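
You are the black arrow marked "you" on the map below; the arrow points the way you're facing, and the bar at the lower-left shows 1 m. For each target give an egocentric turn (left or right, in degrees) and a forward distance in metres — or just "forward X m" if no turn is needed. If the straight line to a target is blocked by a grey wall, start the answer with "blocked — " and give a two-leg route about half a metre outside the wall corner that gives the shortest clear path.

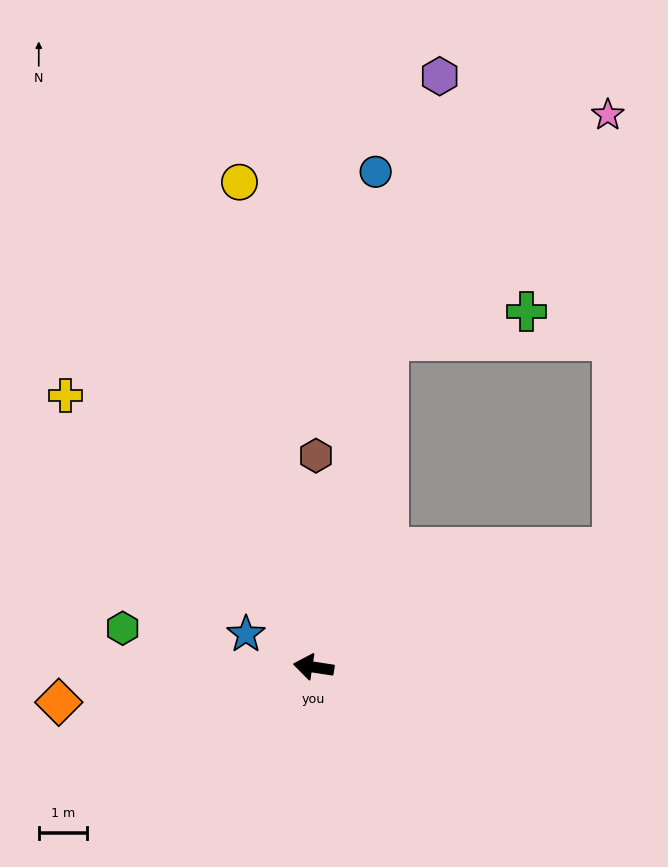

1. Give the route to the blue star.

turn right 17°, forward 1.6 m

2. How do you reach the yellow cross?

turn right 39°, forward 7.7 m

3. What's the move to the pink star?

blocked — turn right 94°, forward 7.0 m, then turn right 31°, forward 6.6 m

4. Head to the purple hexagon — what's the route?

turn right 93°, forward 12.6 m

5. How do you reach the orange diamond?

turn left 17°, forward 5.4 m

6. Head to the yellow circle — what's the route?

turn right 73°, forward 10.3 m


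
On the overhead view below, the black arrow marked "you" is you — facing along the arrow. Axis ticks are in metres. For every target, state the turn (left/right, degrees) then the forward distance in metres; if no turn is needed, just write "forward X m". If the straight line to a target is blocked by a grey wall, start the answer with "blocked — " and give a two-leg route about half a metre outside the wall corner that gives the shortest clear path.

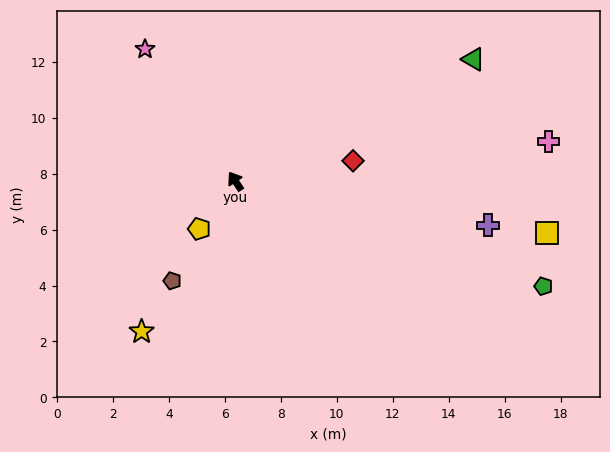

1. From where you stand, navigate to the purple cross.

turn right 133°, forward 9.2 m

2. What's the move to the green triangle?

turn right 96°, forward 9.6 m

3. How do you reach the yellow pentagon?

turn left 109°, forward 2.1 m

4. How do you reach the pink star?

forward 5.7 m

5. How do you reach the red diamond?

turn right 114°, forward 4.3 m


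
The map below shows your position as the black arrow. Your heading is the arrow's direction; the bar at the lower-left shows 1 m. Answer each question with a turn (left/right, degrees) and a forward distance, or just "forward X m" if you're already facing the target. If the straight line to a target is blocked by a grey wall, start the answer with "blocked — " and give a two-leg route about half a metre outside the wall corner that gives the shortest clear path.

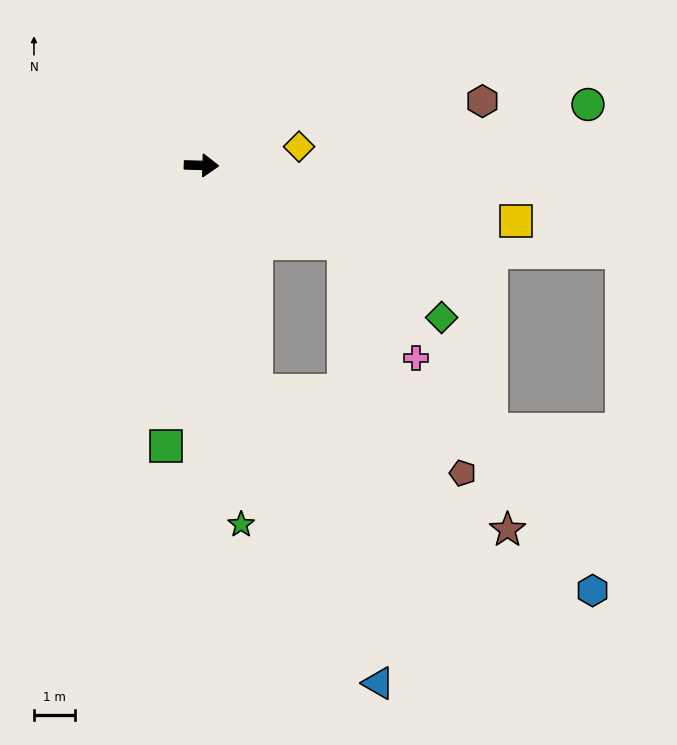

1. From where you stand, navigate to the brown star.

blocked — turn right 75°, forward 5.7 m, then turn left 48°, forward 7.0 m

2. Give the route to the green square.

turn right 96°, forward 6.9 m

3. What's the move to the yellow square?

turn right 8°, forward 7.8 m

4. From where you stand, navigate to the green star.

turn right 82°, forward 8.8 m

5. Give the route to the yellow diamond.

turn left 12°, forward 2.4 m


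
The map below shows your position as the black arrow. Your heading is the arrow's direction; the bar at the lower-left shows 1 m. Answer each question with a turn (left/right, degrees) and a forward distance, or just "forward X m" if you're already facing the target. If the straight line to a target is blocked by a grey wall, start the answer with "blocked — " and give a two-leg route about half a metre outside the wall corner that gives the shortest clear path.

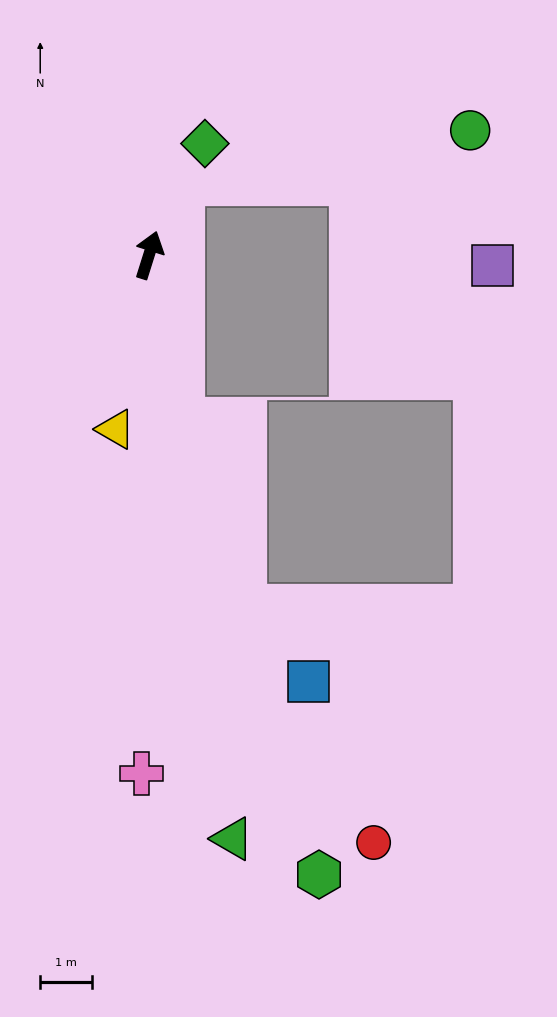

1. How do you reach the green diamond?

turn right 9°, forward 2.4 m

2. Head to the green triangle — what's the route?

turn right 154°, forward 11.4 m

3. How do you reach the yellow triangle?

turn right 173°, forward 3.4 m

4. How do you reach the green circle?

blocked — turn right 8°, forward 1.5 m, then turn right 54°, forward 5.6 m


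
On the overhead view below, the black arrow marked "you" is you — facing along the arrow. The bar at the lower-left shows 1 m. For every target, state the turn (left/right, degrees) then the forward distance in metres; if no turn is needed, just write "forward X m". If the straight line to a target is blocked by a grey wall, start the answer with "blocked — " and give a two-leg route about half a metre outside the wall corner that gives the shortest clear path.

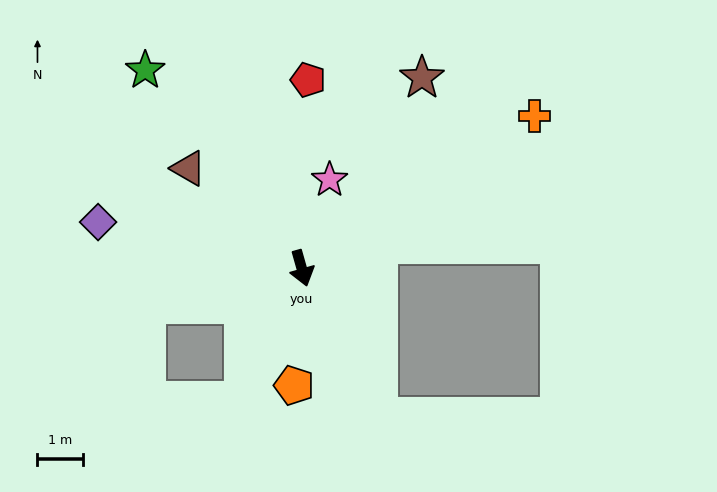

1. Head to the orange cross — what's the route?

turn left 107°, forward 6.1 m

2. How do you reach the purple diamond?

turn right 119°, forward 4.6 m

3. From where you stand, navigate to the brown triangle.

turn right 147°, forward 3.3 m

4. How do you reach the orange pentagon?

turn right 19°, forward 2.6 m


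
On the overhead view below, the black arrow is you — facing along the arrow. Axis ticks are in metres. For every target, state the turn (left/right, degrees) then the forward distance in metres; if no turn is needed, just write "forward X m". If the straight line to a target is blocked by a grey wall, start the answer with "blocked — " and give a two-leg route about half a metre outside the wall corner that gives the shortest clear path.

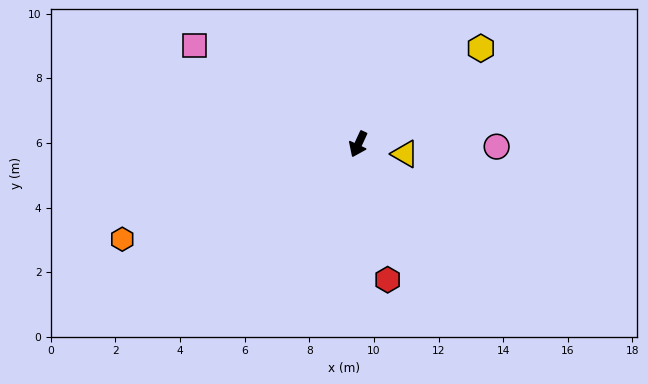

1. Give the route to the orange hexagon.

turn right 43°, forward 7.9 m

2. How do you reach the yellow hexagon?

turn left 153°, forward 4.8 m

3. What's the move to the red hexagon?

turn left 37°, forward 4.3 m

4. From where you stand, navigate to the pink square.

turn right 96°, forward 5.9 m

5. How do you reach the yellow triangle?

turn left 103°, forward 1.5 m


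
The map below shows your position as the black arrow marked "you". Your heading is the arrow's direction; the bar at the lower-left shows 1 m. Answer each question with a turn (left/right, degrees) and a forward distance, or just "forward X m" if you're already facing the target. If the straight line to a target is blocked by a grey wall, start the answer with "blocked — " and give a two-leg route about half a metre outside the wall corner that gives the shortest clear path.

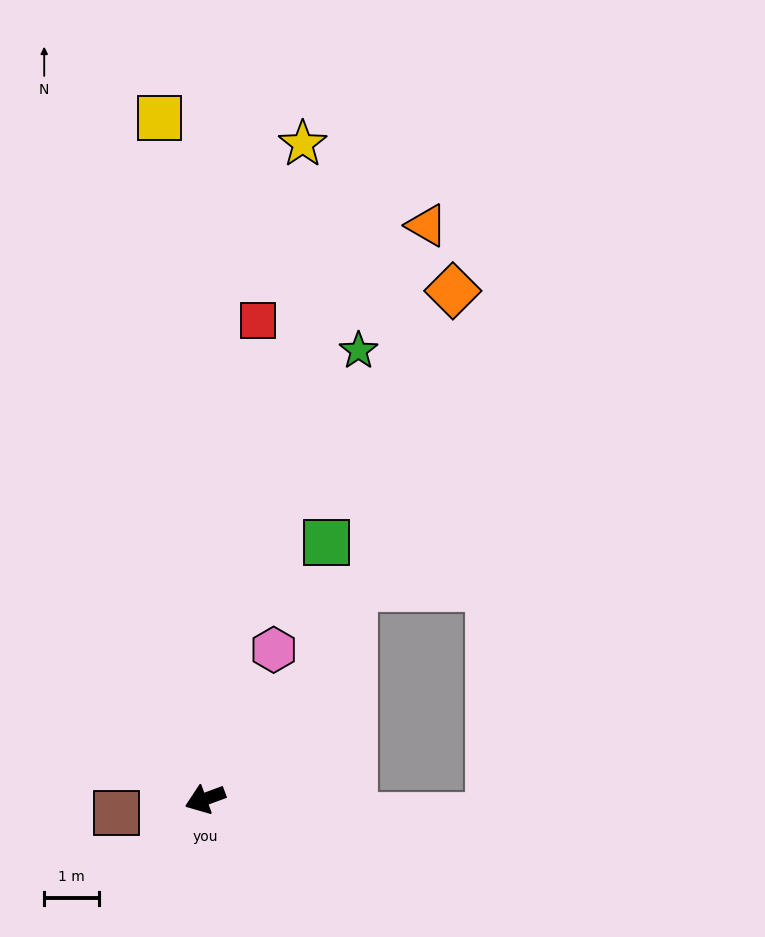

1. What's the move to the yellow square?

turn right 106°, forward 12.4 m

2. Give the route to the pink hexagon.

turn right 135°, forward 3.0 m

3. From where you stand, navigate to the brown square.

turn right 11°, forward 1.6 m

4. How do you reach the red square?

turn right 117°, forward 8.7 m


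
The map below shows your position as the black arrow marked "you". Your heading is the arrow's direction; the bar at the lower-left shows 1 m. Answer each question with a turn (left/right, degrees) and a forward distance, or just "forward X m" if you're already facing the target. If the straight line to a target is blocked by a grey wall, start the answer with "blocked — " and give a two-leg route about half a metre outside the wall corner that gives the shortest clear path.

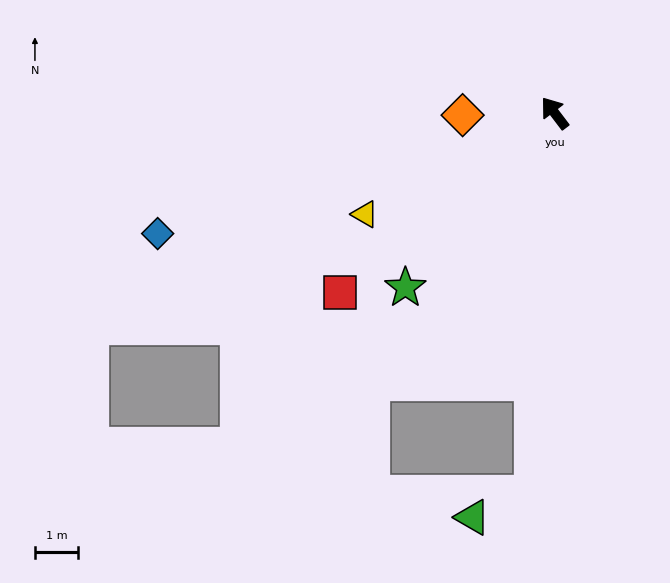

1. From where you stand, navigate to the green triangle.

blocked — turn left 139°, forward 8.8 m, then turn right 65°, forward 1.5 m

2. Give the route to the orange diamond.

turn left 54°, forward 2.1 m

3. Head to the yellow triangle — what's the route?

turn left 81°, forward 5.0 m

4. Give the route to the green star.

turn left 102°, forward 5.3 m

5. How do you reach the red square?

turn left 93°, forward 6.5 m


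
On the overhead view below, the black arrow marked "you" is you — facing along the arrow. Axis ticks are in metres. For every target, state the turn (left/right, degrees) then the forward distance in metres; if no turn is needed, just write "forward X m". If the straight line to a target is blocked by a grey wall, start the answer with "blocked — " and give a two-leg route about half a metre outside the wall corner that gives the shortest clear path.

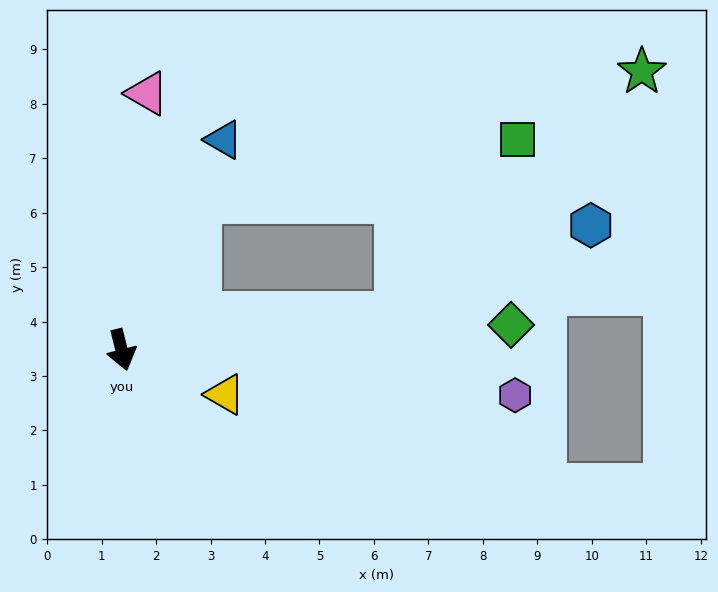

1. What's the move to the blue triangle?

turn left 140°, forward 4.3 m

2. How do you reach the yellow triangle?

turn left 53°, forward 2.1 m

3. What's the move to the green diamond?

turn left 79°, forward 7.2 m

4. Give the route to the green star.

blocked — turn left 83°, forward 5.1 m, then turn left 38°, forward 6.3 m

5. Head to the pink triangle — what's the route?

turn left 160°, forward 4.7 m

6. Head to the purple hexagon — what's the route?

turn left 69°, forward 7.3 m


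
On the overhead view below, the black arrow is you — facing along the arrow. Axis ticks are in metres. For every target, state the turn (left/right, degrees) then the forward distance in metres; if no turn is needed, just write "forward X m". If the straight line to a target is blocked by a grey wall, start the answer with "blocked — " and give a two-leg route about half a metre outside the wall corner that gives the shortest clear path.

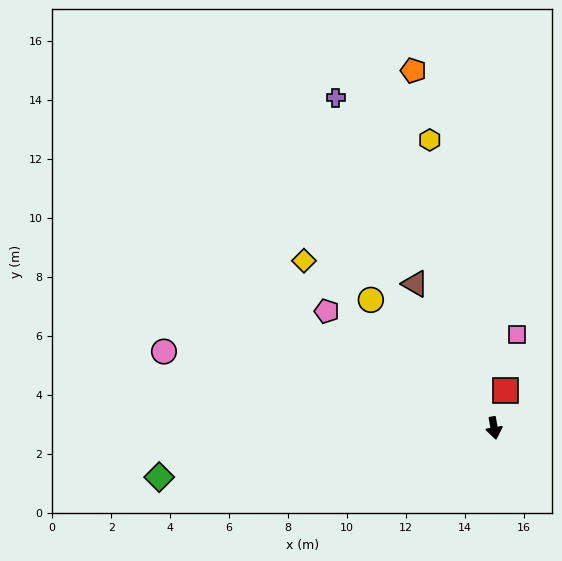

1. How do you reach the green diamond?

turn right 91°, forward 11.5 m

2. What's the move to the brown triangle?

turn right 161°, forward 5.6 m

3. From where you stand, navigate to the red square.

turn left 153°, forward 1.3 m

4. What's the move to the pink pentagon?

turn right 135°, forward 6.9 m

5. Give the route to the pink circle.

turn right 113°, forward 11.5 m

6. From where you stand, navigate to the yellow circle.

turn right 146°, forward 6.0 m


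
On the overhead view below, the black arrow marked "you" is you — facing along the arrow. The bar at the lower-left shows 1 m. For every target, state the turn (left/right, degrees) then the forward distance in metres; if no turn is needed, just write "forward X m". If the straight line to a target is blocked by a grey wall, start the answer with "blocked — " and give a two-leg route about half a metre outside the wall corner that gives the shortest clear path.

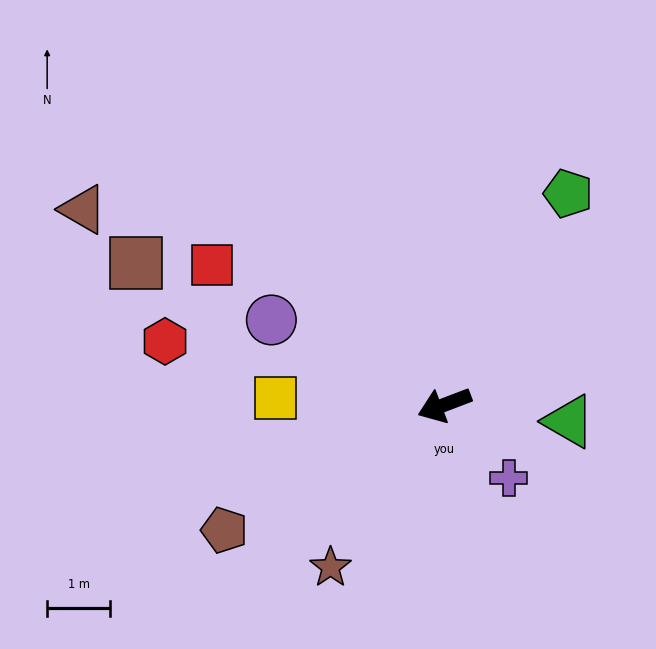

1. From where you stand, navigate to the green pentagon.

turn right 141°, forward 3.9 m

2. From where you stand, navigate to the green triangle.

turn left 152°, forward 2.0 m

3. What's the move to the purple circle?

turn right 47°, forward 3.0 m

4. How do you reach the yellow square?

turn right 23°, forward 2.7 m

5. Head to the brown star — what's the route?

turn left 34°, forward 3.1 m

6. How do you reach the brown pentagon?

turn left 9°, forward 4.0 m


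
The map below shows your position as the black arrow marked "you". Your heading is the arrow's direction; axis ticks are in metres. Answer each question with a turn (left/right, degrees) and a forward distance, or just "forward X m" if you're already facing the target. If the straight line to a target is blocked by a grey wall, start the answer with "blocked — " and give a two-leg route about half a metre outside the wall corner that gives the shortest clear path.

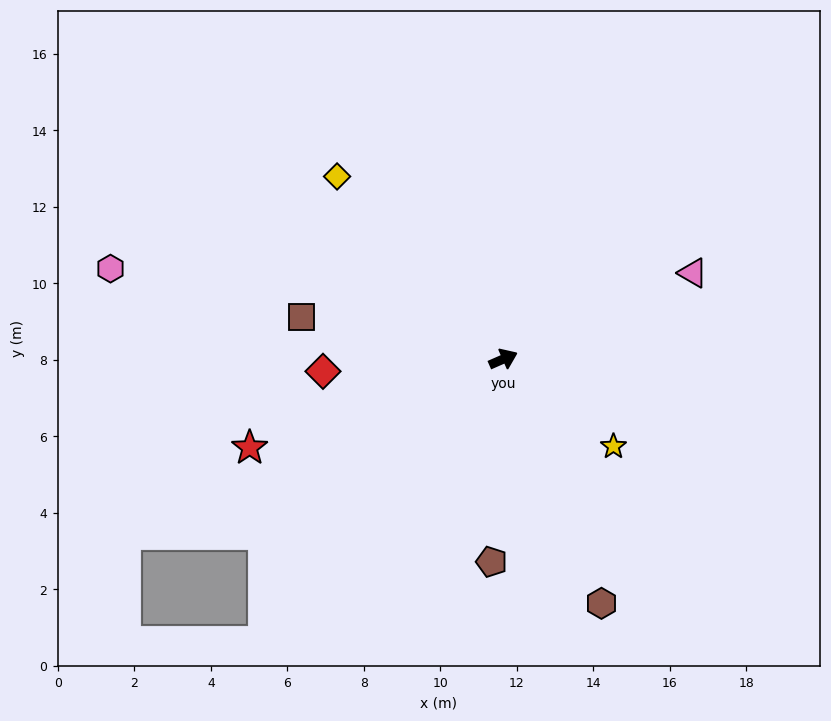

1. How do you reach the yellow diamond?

turn left 109°, forward 6.5 m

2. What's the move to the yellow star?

turn right 62°, forward 3.7 m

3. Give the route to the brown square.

turn left 145°, forward 5.4 m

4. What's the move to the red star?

turn left 176°, forward 7.0 m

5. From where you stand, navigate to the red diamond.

turn left 160°, forward 4.7 m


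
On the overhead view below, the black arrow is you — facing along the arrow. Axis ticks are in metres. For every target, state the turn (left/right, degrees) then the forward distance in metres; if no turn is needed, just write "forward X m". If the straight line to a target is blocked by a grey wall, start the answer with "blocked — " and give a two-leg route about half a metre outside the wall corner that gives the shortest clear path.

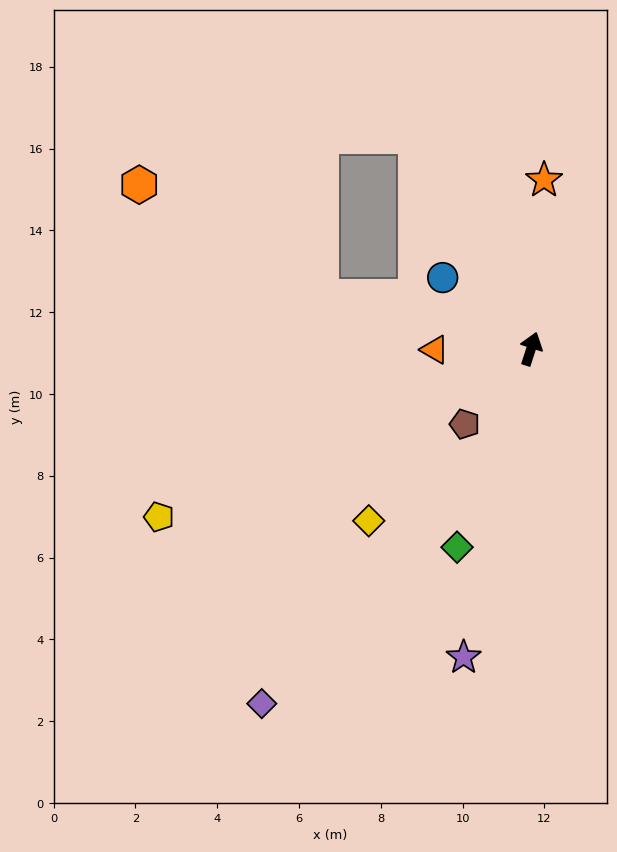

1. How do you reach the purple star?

turn right 174°, forward 7.7 m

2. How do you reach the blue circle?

turn left 69°, forward 2.8 m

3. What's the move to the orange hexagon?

blocked — turn left 94°, forward 5.3 m, then turn right 18°, forward 5.2 m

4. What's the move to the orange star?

turn left 14°, forward 4.1 m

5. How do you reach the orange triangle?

turn left 108°, forward 2.4 m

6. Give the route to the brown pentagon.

turn left 157°, forward 2.5 m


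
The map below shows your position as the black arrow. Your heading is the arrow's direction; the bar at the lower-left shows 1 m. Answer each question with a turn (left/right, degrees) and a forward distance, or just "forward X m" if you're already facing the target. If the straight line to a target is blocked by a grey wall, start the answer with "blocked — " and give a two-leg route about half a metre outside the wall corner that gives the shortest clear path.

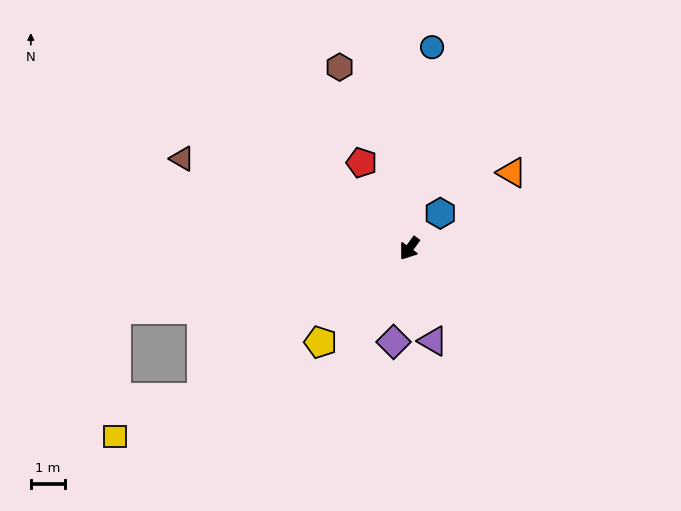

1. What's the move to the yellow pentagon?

turn right 7°, forward 3.8 m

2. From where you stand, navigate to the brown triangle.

turn right 76°, forward 7.2 m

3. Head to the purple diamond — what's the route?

turn left 26°, forward 2.8 m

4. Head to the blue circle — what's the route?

turn right 150°, forward 6.0 m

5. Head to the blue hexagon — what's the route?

turn left 175°, forward 1.4 m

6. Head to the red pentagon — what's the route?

turn right 115°, forward 2.9 m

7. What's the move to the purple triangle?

turn left 50°, forward 2.8 m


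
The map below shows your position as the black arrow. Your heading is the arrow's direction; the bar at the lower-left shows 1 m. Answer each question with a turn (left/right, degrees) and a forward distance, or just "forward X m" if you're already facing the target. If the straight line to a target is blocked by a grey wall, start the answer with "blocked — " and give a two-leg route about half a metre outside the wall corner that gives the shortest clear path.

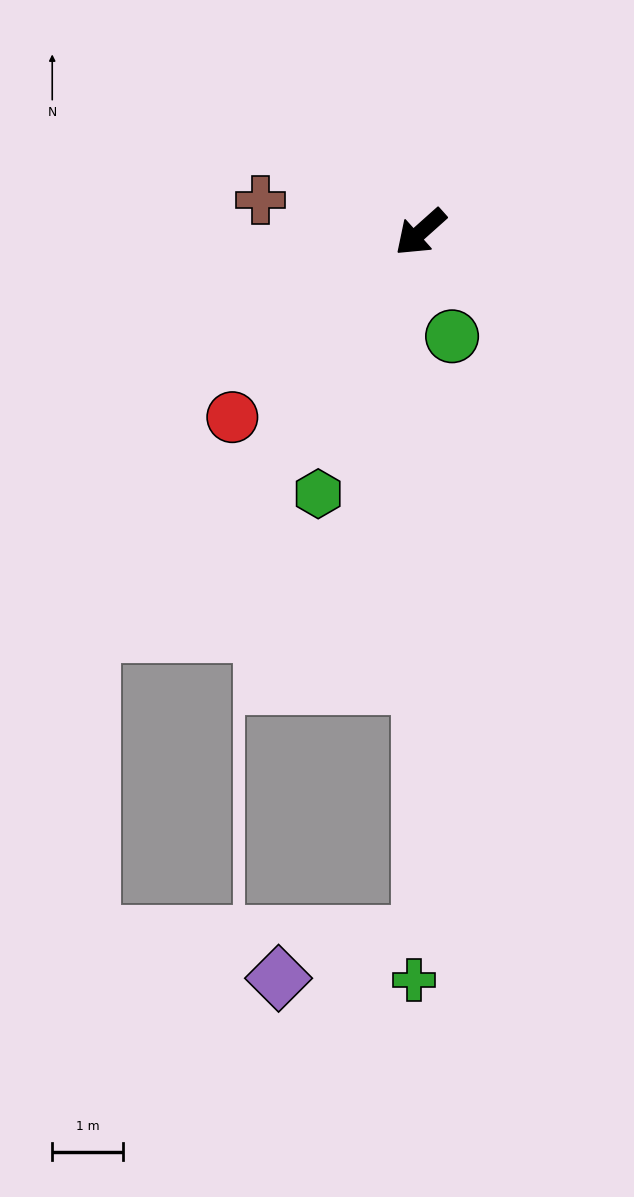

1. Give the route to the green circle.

turn left 65°, forward 1.5 m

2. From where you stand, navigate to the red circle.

turn left 3°, forward 3.7 m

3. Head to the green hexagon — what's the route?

turn left 27°, forward 4.0 m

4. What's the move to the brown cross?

turn right 53°, forward 2.3 m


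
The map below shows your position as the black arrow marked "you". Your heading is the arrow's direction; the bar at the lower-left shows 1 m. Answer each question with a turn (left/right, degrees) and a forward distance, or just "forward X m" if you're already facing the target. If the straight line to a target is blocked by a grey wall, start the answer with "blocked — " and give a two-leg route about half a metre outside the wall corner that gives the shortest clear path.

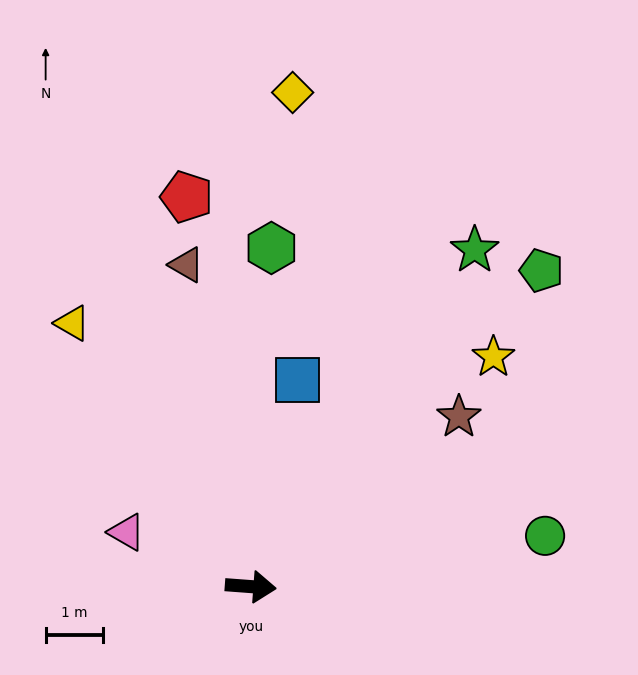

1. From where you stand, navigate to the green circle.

turn left 14°, forward 5.2 m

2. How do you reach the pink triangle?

turn left 161°, forward 2.3 m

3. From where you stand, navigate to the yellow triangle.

turn left 128°, forward 5.5 m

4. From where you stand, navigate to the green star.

turn left 61°, forward 7.0 m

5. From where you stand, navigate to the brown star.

turn left 43°, forward 4.7 m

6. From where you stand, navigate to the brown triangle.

turn left 106°, forward 5.7 m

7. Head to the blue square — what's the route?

turn left 82°, forward 3.7 m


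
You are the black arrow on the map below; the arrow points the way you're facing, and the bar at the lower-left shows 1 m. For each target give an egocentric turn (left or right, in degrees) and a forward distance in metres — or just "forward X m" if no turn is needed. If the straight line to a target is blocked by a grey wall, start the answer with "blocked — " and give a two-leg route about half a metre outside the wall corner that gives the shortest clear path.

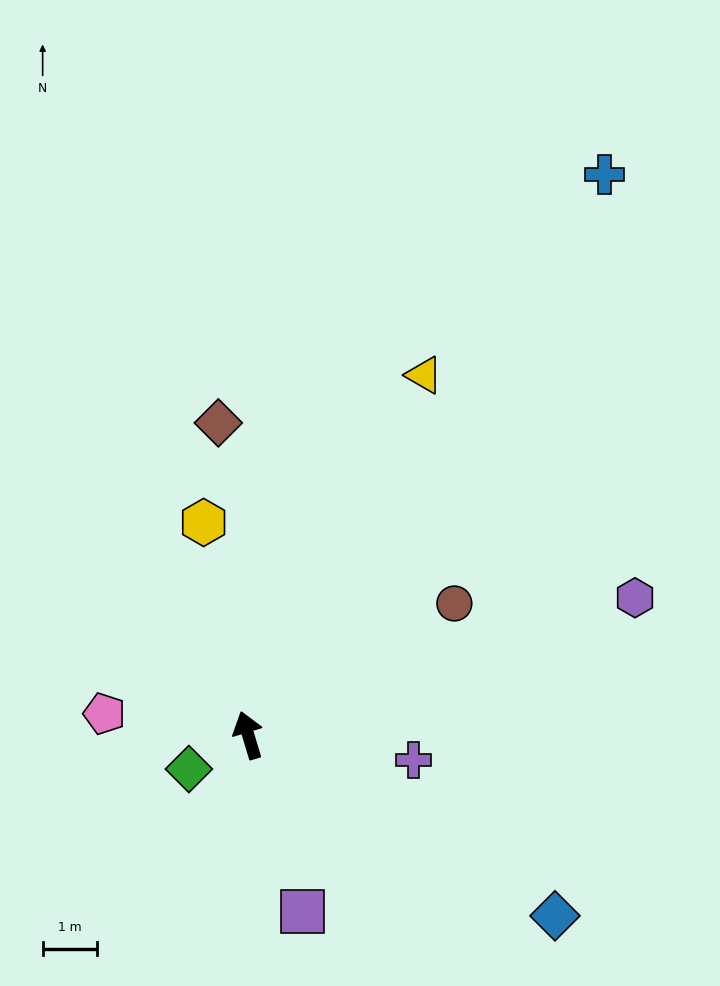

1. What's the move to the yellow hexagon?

turn right 5°, forward 4.0 m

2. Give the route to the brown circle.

turn right 74°, forward 4.5 m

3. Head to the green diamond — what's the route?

turn left 103°, forward 1.2 m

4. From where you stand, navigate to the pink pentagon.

turn left 65°, forward 2.7 m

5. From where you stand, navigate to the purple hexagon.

turn right 87°, forward 7.5 m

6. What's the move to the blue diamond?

turn right 137°, forward 6.5 m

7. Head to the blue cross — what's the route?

turn right 49°, forward 12.1 m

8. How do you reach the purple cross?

turn right 115°, forward 3.1 m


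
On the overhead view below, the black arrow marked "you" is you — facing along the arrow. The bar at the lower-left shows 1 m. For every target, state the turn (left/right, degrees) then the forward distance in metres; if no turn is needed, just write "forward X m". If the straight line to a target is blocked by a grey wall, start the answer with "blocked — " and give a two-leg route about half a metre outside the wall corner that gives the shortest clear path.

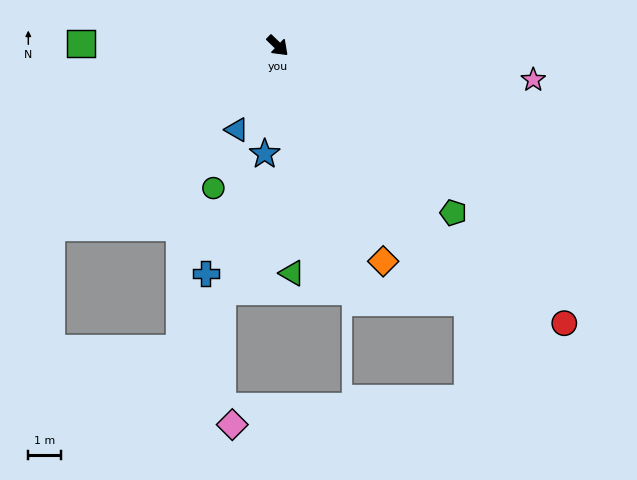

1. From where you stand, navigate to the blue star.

turn right 53°, forward 3.4 m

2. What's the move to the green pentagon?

forward 7.5 m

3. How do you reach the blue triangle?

turn right 72°, forward 2.9 m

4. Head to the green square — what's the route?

turn right 137°, forward 6.1 m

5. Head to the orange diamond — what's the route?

turn right 20°, forward 7.4 m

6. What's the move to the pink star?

turn left 36°, forward 7.9 m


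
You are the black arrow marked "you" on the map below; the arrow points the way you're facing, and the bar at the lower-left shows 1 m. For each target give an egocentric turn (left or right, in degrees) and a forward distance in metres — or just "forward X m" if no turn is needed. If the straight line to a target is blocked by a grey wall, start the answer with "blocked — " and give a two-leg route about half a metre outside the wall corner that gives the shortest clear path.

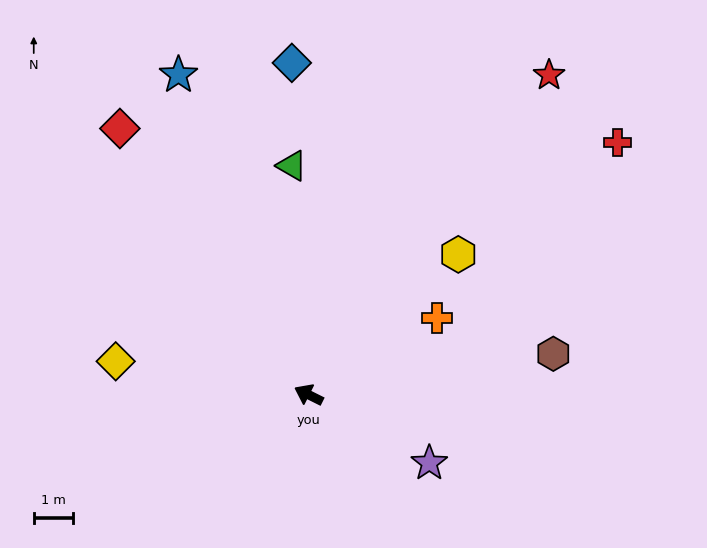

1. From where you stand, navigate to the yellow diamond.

turn left 17°, forward 5.0 m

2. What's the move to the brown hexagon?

turn right 144°, forward 6.3 m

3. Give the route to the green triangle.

turn right 59°, forward 5.9 m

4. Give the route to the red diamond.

turn right 28°, forward 8.3 m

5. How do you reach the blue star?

turn right 41°, forward 8.8 m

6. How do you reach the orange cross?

turn right 122°, forward 3.8 m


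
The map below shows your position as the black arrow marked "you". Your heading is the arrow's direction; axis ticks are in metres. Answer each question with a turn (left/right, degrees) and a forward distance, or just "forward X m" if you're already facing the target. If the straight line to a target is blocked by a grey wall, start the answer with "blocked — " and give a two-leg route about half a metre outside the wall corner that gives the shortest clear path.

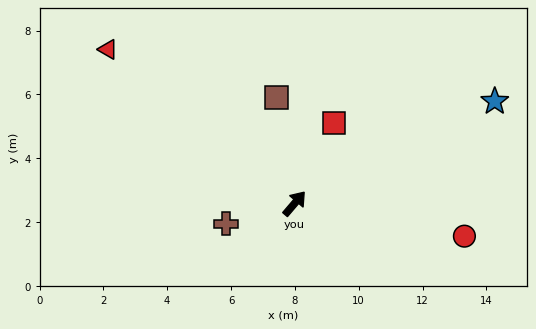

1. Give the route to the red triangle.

turn left 91°, forward 7.6 m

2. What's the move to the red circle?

turn right 60°, forward 5.4 m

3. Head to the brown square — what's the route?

turn left 50°, forward 3.4 m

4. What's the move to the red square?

turn left 15°, forward 2.8 m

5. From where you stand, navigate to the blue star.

turn right 22°, forward 7.0 m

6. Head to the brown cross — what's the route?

turn left 147°, forward 2.2 m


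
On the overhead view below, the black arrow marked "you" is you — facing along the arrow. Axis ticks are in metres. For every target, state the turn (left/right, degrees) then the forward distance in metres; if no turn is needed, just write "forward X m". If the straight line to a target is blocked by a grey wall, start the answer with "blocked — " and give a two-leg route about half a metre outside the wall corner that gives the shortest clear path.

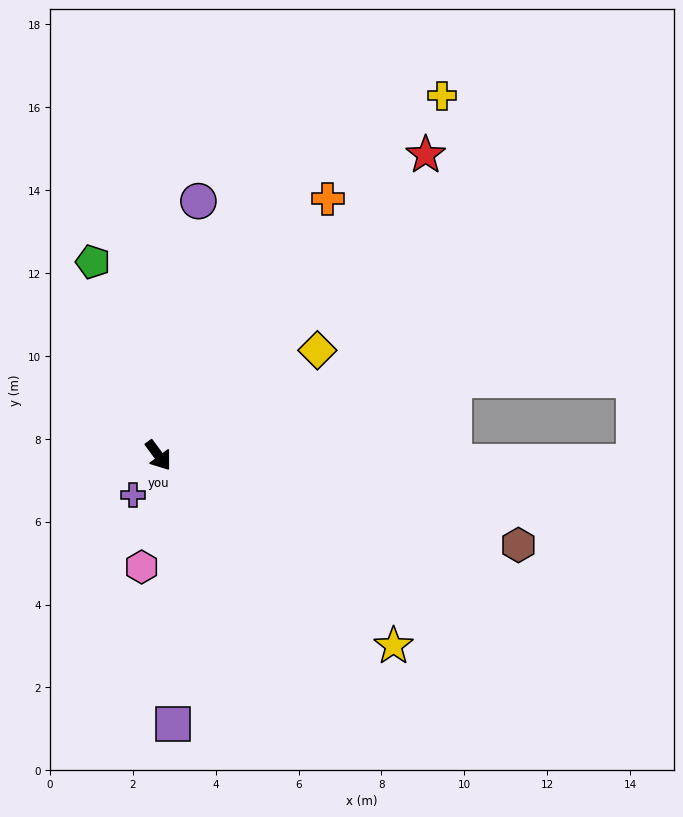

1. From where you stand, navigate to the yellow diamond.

turn left 87°, forward 4.6 m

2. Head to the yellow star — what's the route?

turn left 15°, forward 7.3 m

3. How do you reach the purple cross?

turn right 69°, forward 1.1 m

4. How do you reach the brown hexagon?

turn left 40°, forward 9.0 m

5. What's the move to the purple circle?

turn left 135°, forward 6.2 m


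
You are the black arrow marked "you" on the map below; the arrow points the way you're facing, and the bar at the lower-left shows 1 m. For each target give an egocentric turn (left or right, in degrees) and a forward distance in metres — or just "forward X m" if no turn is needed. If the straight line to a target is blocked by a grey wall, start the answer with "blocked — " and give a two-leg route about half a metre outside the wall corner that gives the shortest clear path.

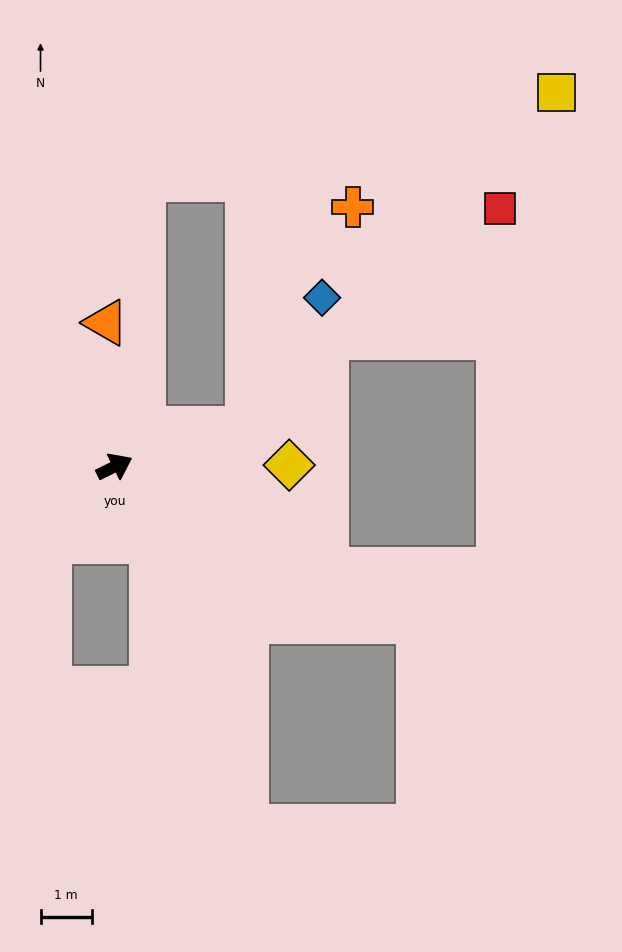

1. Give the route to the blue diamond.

blocked — turn right 10°, forward 2.7 m, then turn left 44°, forward 2.9 m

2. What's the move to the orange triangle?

turn left 67°, forward 2.8 m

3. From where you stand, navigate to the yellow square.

blocked — turn right 10°, forward 2.7 m, then turn left 31°, forward 8.9 m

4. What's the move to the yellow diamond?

turn right 26°, forward 3.4 m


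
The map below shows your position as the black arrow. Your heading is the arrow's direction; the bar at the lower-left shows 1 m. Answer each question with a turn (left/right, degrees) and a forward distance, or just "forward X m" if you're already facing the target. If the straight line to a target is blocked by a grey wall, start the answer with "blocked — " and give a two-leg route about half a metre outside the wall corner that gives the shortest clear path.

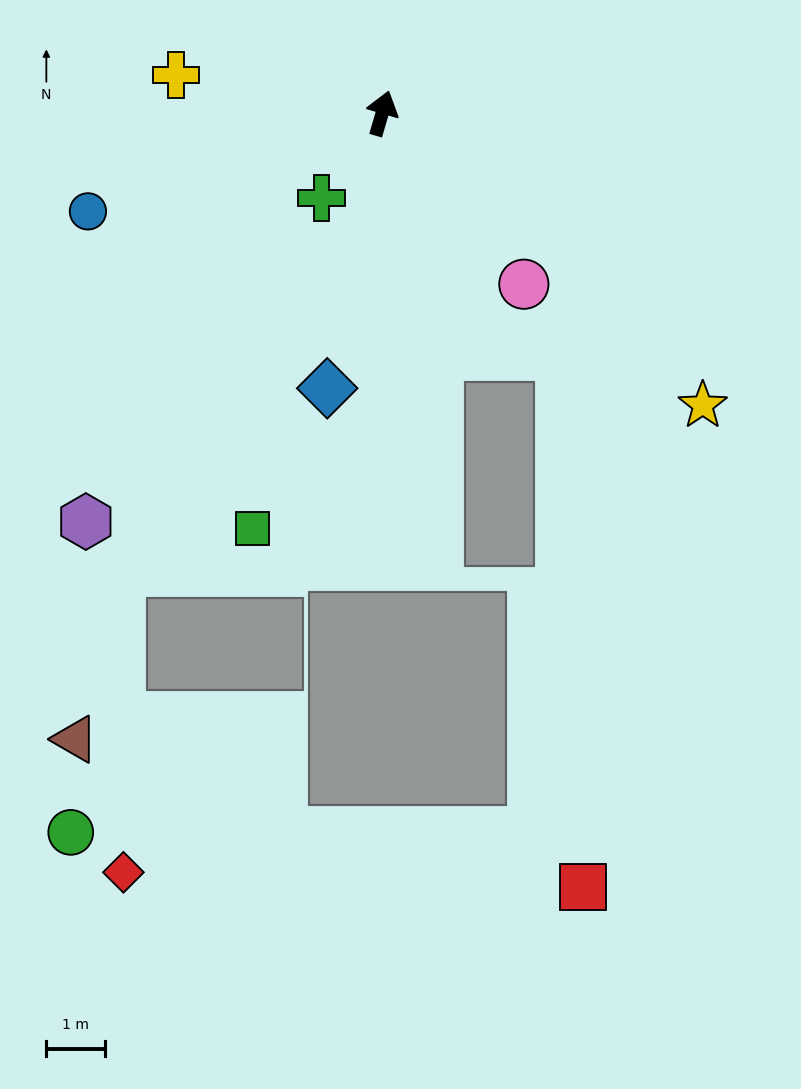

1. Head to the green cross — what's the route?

turn left 161°, forward 1.8 m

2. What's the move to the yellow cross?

turn left 96°, forward 3.6 m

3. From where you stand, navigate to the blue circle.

turn left 125°, forward 5.3 m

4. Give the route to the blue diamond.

turn right 175°, forward 4.8 m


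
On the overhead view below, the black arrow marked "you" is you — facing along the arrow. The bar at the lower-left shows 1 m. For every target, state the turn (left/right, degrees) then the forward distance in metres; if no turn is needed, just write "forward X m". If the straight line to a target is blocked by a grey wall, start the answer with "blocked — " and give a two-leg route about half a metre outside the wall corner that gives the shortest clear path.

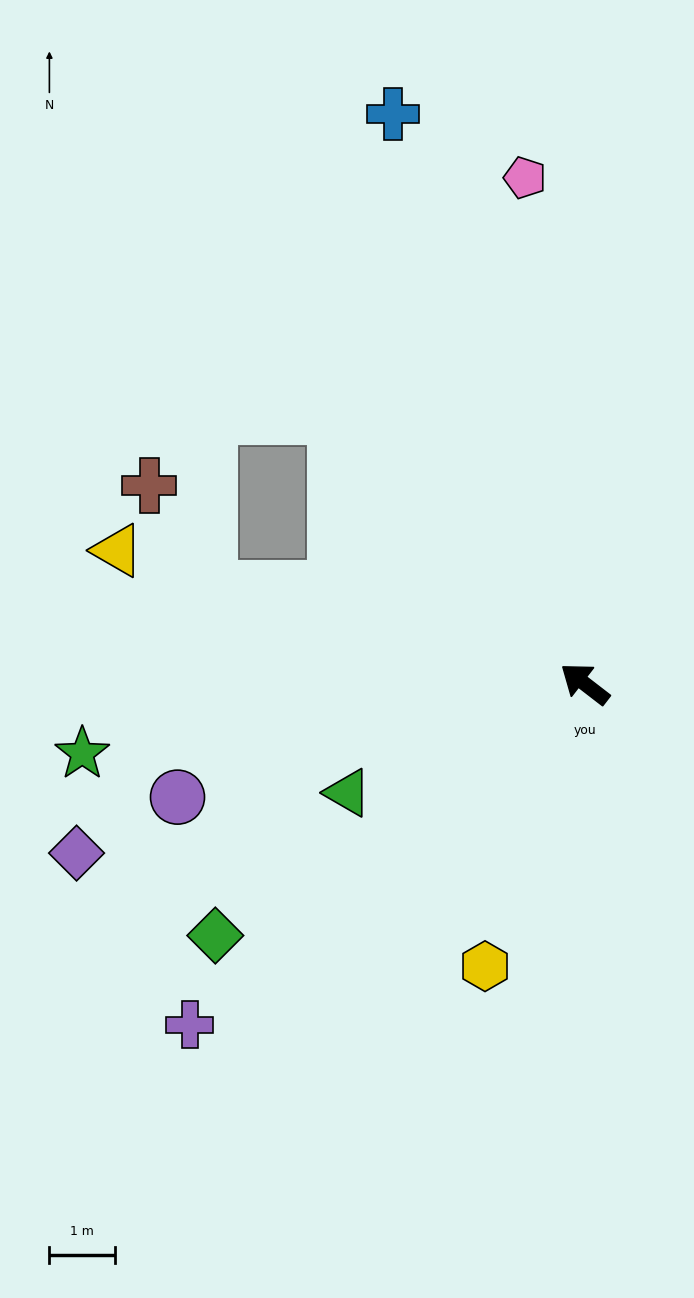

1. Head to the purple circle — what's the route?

turn left 53°, forward 6.4 m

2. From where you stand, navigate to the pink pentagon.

turn right 46°, forward 7.7 m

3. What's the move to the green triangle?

turn left 62°, forward 4.0 m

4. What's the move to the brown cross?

blocked — turn left 23°, forward 5.9 m, then turn right 45°, forward 1.8 m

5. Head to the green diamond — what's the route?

turn left 72°, forward 6.8 m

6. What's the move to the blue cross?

turn right 34°, forward 9.1 m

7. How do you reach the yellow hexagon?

turn left 108°, forward 4.5 m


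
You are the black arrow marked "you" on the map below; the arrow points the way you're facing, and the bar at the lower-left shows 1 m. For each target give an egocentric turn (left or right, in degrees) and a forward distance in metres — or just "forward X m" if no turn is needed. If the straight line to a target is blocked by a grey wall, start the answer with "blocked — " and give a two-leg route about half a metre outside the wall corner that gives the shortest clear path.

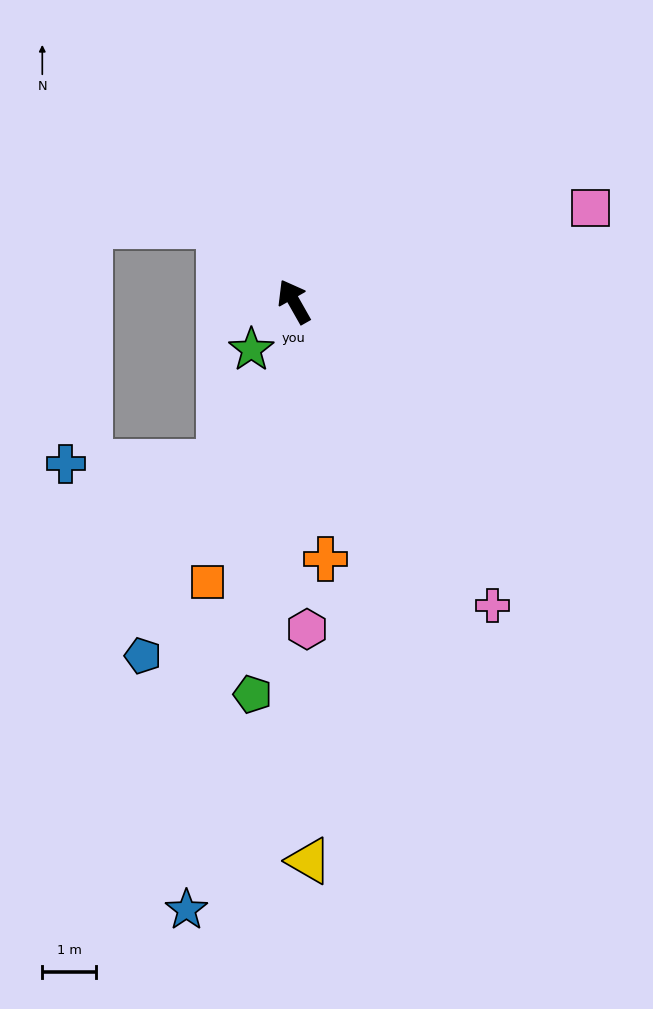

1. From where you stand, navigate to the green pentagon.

turn left 144°, forward 7.4 m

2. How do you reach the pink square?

turn right 102°, forward 5.8 m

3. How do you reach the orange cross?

turn left 157°, forward 4.9 m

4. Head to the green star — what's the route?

turn left 109°, forward 1.2 m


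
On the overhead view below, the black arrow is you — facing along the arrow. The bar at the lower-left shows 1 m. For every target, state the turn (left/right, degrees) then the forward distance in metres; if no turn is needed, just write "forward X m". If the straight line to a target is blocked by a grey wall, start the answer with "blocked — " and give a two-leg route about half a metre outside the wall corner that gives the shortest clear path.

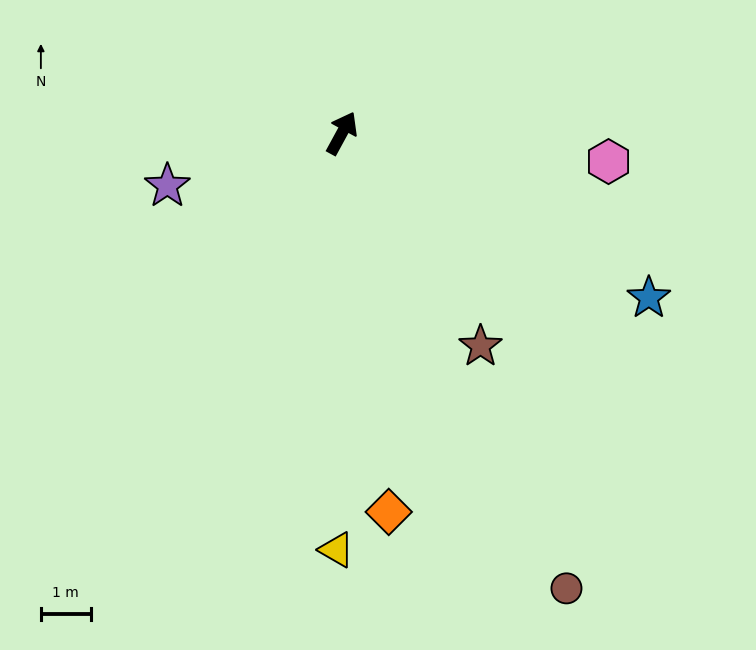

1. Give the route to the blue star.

turn right 90°, forward 7.0 m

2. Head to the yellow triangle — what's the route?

turn right 152°, forward 8.4 m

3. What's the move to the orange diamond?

turn right 144°, forward 7.7 m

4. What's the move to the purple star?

turn left 135°, forward 3.7 m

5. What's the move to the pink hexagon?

turn right 68°, forward 5.4 m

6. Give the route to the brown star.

turn right 118°, forward 5.1 m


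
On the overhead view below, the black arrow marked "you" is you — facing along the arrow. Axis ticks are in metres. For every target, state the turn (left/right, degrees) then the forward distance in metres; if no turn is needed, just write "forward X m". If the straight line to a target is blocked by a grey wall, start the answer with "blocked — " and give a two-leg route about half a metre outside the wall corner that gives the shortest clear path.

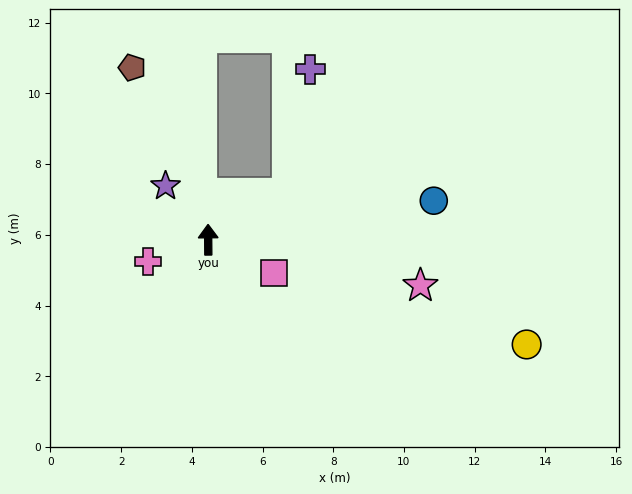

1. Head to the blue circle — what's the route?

turn right 81°, forward 6.5 m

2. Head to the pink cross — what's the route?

turn left 109°, forward 1.8 m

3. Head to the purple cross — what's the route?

blocked — turn right 60°, forward 2.6 m, then turn left 49°, forward 3.6 m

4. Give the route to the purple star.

turn left 38°, forward 1.9 m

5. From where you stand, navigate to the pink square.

turn right 117°, forward 2.1 m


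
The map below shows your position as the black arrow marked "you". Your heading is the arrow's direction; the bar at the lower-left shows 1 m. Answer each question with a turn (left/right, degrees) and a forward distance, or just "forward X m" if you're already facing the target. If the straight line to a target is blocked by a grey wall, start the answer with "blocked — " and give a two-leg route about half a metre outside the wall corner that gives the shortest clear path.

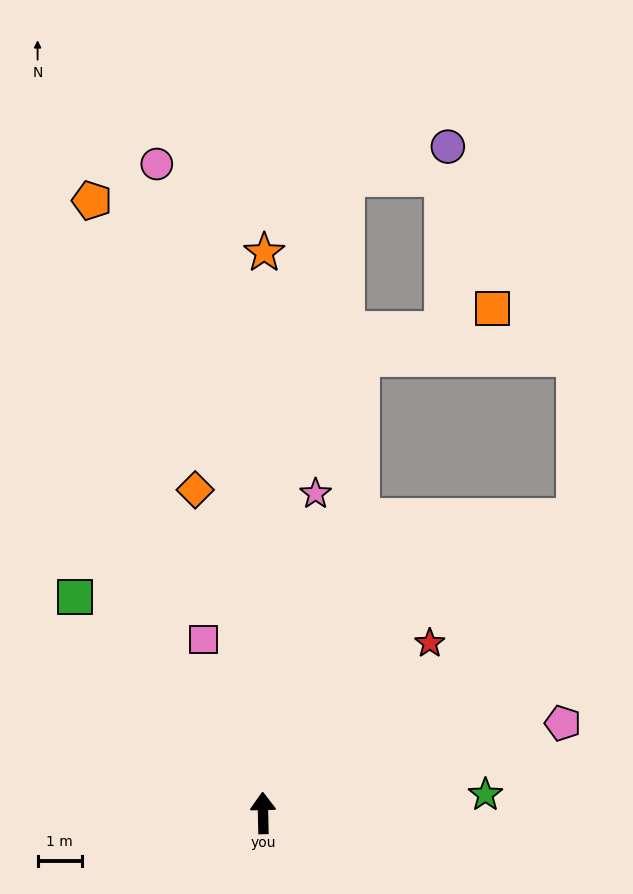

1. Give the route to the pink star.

turn right 11°, forward 7.3 m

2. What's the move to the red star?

turn right 46°, forward 5.4 m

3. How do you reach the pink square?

turn left 18°, forward 4.1 m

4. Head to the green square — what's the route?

turn left 40°, forward 6.5 m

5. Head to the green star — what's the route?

turn right 86°, forward 5.0 m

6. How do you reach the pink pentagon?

turn right 75°, forward 7.1 m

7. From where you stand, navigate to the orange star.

forward 12.7 m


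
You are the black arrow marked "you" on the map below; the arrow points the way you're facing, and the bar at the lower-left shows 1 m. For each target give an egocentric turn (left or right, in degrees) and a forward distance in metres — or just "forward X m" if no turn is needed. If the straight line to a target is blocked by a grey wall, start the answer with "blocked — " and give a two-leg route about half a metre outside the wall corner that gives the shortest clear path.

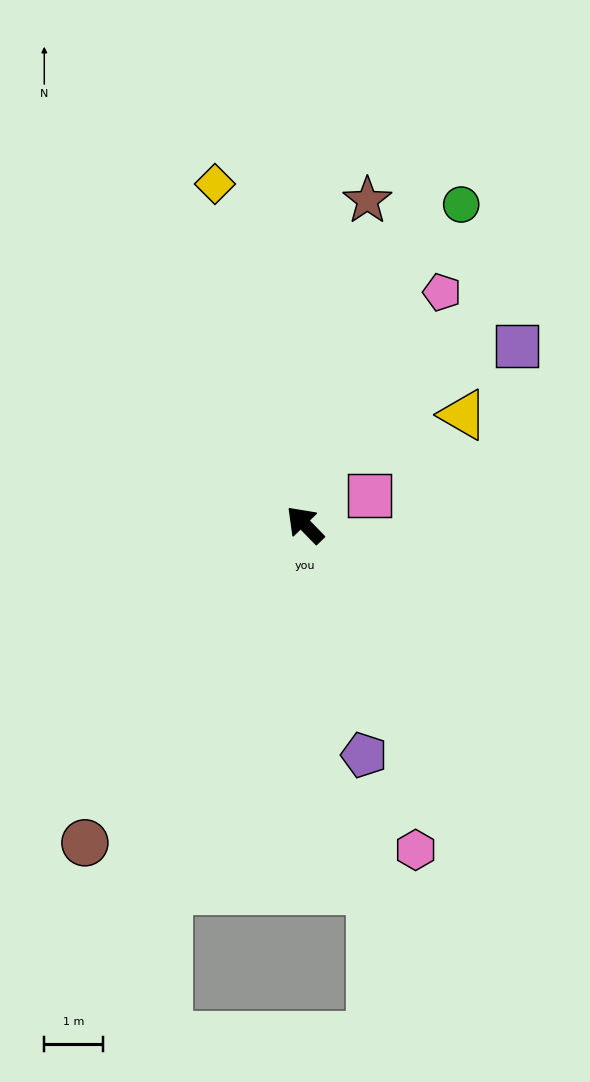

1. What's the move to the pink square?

turn right 110°, forward 1.2 m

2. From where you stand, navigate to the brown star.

turn right 55°, forward 5.6 m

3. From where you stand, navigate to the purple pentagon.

turn left 150°, forward 4.0 m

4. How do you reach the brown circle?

turn left 101°, forward 6.6 m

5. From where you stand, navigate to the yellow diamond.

turn right 29°, forward 6.0 m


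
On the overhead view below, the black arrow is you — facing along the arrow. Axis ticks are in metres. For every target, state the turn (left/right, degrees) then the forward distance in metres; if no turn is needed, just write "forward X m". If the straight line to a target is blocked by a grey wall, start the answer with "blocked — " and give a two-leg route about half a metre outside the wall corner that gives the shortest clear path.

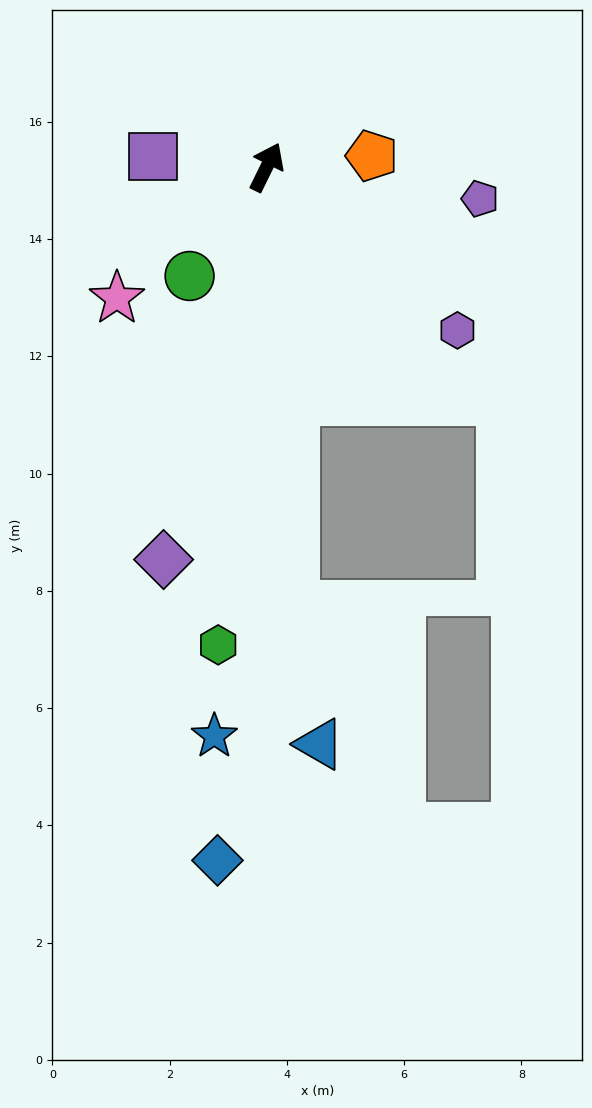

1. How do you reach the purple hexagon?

turn right 104°, forward 4.3 m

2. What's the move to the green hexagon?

turn right 160°, forward 8.2 m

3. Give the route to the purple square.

turn left 111°, forward 1.9 m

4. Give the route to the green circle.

turn left 171°, forward 2.3 m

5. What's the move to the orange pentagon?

turn right 58°, forward 1.8 m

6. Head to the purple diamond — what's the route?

turn right 169°, forward 6.9 m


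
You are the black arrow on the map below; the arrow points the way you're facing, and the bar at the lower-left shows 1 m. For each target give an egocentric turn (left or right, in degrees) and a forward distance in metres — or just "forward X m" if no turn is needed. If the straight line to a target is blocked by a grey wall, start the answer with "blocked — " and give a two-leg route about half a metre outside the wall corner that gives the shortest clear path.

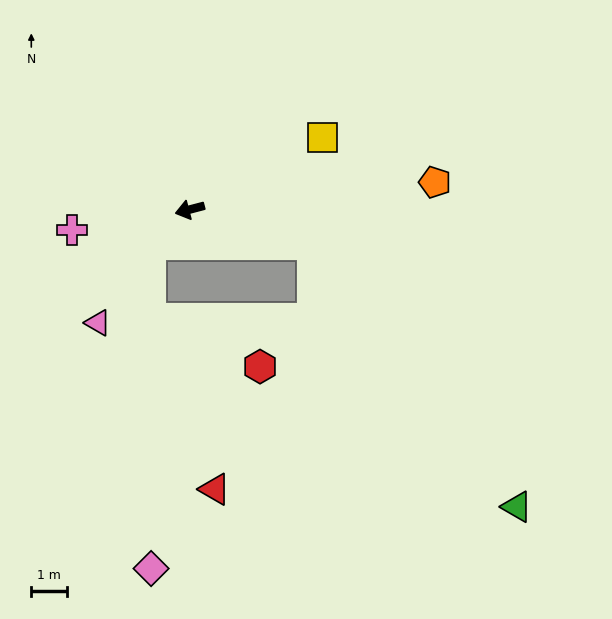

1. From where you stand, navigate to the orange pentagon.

turn left 172°, forward 6.9 m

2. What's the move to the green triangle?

blocked — turn left 149°, forward 3.6 m, then turn right 36°, forward 9.3 m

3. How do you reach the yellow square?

turn right 166°, forward 4.2 m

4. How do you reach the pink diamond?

blocked — turn left 28°, forward 1.5 m, then turn left 47°, forward 9.1 m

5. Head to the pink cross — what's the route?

turn right 5°, forward 3.4 m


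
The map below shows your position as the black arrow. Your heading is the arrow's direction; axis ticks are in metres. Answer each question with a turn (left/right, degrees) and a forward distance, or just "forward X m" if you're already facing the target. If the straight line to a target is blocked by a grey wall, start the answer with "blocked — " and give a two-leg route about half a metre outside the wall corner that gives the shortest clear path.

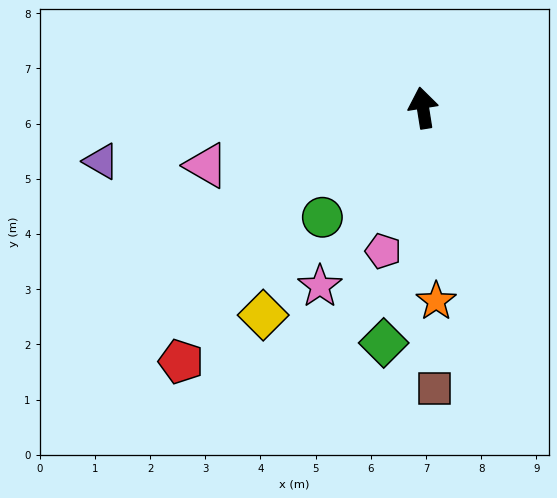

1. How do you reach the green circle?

turn left 128°, forward 2.7 m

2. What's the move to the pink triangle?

turn left 96°, forward 4.1 m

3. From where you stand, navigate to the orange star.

turn left 175°, forward 3.5 m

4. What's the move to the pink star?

turn left 141°, forward 3.7 m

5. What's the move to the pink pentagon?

turn left 155°, forward 2.7 m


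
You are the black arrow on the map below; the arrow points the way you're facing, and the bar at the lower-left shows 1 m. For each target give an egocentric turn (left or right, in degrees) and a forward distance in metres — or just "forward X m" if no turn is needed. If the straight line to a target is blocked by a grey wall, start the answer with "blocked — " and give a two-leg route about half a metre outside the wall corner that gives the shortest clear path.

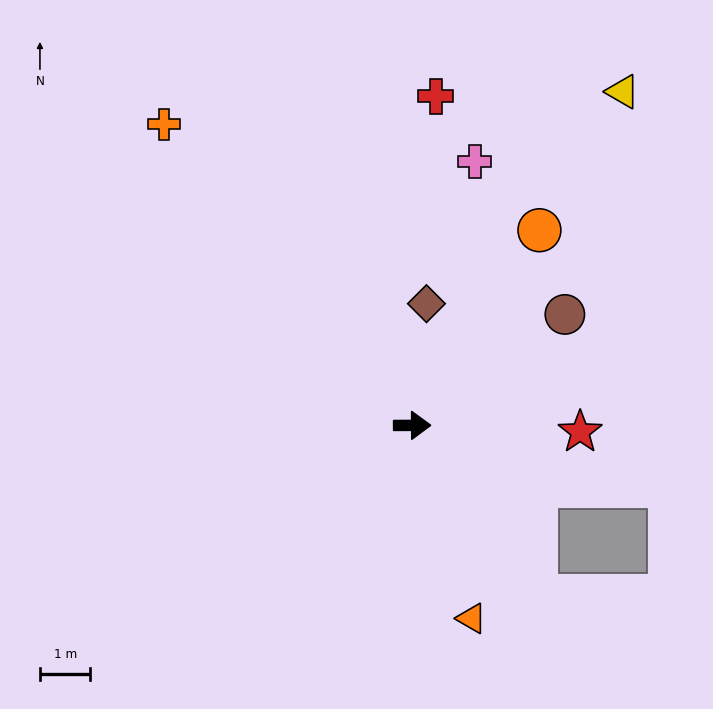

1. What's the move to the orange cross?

turn left 129°, forward 7.7 m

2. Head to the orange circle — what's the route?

turn left 57°, forward 4.6 m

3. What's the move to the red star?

turn right 2°, forward 3.3 m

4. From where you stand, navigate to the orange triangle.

turn right 73°, forward 4.0 m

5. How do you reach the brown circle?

turn left 36°, forward 3.7 m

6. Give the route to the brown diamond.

turn left 83°, forward 2.4 m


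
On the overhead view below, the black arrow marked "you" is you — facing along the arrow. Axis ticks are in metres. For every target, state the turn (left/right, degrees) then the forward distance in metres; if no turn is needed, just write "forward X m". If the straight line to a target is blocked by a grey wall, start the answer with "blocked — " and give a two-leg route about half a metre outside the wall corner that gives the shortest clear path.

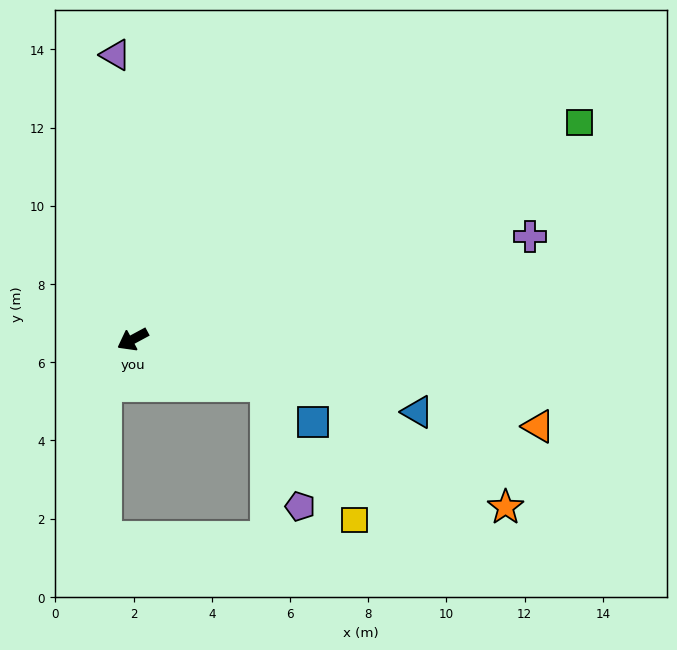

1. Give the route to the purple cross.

turn left 166°, forward 10.5 m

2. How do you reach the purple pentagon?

blocked — turn left 133°, forward 3.6 m, then turn right 56°, forward 3.2 m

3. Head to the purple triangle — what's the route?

turn right 115°, forward 7.3 m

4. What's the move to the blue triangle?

turn left 137°, forward 7.5 m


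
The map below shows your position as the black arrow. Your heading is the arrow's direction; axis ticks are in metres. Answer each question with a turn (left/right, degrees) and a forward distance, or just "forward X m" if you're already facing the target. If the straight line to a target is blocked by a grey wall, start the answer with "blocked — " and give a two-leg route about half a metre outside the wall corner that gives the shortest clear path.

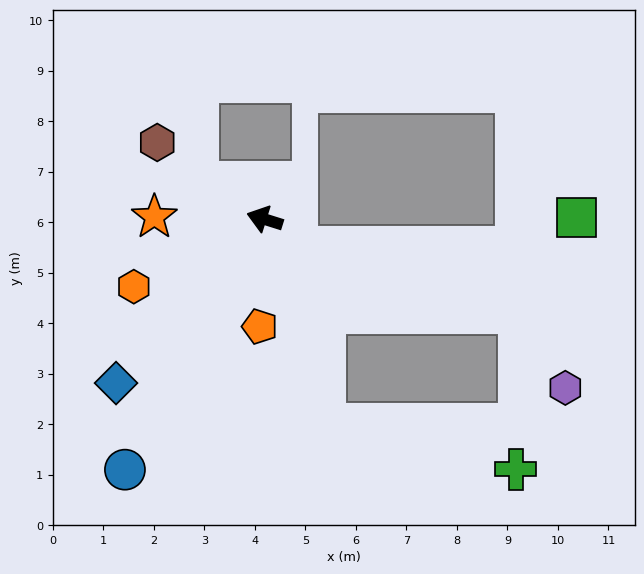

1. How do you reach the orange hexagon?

turn left 45°, forward 2.9 m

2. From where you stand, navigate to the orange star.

turn left 16°, forward 2.2 m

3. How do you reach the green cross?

blocked — turn left 123°, forward 4.2 m, then turn left 61°, forward 3.9 m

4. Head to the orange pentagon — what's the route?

turn left 105°, forward 2.1 m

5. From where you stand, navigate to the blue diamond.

turn left 65°, forward 4.4 m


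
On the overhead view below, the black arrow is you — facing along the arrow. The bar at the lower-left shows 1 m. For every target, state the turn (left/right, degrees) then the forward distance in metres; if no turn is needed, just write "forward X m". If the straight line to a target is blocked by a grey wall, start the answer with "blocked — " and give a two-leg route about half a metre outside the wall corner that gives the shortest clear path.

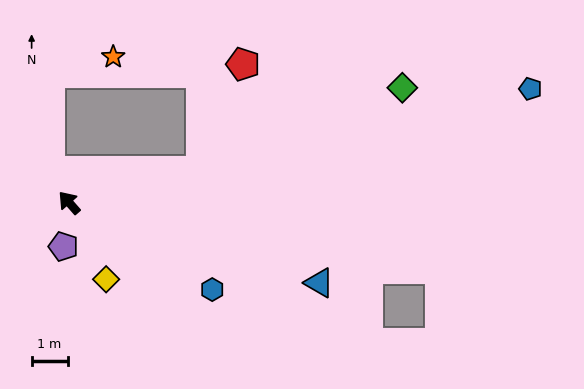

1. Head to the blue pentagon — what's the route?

turn right 117°, forward 13.2 m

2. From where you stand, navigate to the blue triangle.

turn right 149°, forward 7.3 m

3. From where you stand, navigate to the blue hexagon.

turn right 163°, forward 4.7 m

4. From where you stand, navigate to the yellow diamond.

turn left 164°, forward 2.4 m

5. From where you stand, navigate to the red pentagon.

blocked — turn right 118°, forward 3.8 m, then turn left 55°, forward 3.2 m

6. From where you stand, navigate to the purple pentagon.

turn left 131°, forward 1.2 m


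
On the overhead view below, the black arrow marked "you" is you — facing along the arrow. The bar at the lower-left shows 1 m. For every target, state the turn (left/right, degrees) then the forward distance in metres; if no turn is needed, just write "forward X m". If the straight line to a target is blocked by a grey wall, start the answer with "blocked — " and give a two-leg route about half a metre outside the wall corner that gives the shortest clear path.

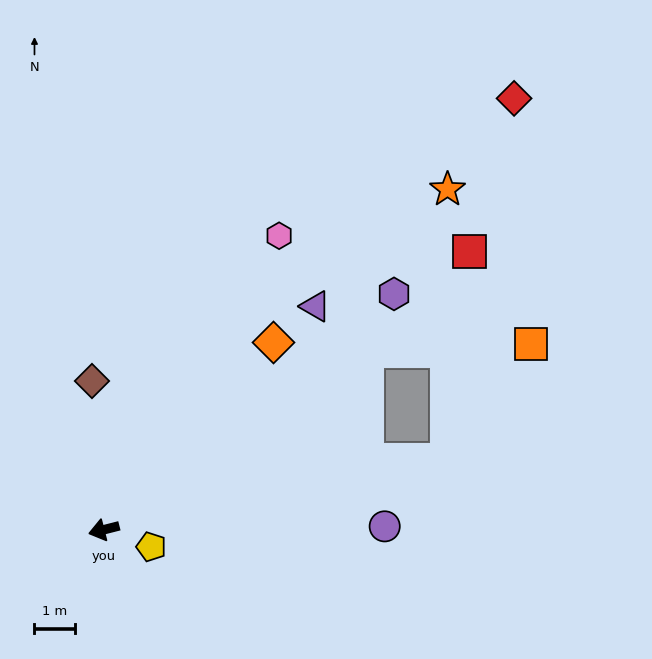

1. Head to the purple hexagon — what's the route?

turn right 155°, forward 9.3 m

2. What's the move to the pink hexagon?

turn right 135°, forward 8.5 m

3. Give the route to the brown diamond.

turn right 100°, forward 3.7 m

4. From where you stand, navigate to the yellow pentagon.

turn left 146°, forward 1.3 m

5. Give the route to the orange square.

blocked — turn right 160°, forward 7.9 m, then turn right 32°, forward 4.1 m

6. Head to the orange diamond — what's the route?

turn right 146°, forward 6.3 m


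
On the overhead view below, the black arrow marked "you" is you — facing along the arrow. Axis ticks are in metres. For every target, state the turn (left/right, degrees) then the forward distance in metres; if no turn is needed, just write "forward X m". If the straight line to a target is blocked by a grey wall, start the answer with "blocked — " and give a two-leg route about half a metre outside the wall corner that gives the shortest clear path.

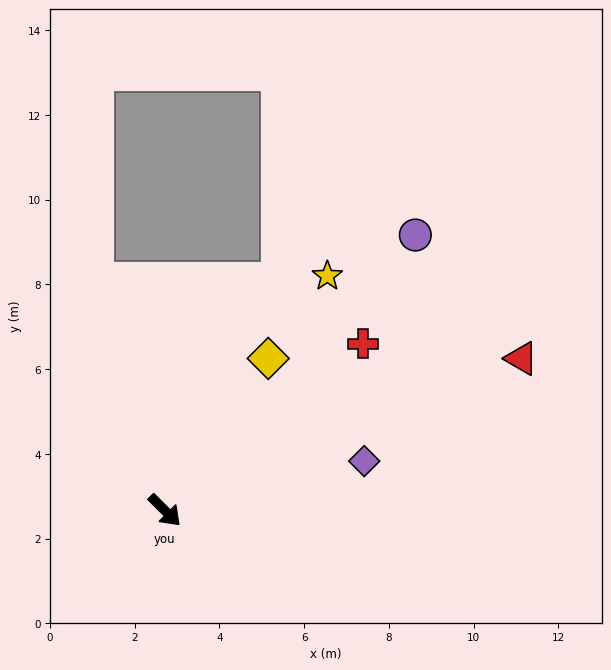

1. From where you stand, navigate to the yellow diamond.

turn left 101°, forward 4.3 m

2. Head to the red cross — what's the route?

turn left 85°, forward 6.1 m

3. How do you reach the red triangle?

turn left 68°, forward 9.1 m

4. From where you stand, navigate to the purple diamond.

turn left 59°, forward 4.9 m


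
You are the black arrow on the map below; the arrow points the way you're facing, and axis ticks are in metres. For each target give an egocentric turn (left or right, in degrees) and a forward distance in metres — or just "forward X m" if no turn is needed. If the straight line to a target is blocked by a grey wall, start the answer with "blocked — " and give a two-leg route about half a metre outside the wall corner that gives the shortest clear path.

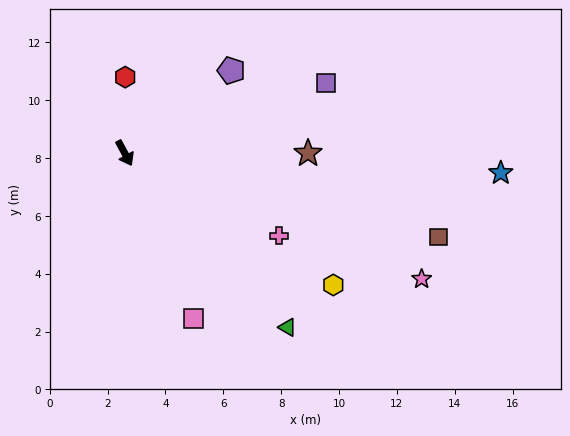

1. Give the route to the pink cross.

turn left 33°, forward 6.0 m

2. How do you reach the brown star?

turn left 62°, forward 6.3 m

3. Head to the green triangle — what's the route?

turn left 15°, forward 8.2 m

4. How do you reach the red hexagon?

turn left 151°, forward 2.6 m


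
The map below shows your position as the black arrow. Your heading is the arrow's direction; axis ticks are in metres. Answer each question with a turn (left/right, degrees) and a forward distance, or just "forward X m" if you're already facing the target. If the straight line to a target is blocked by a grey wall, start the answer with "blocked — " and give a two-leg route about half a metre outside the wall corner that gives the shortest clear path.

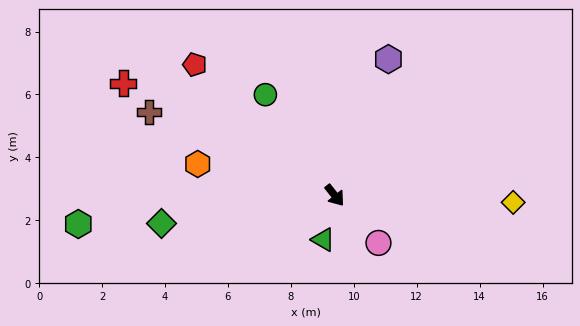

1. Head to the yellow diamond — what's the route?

turn left 49°, forward 5.7 m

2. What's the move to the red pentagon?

turn right 172°, forward 6.1 m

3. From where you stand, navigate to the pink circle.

turn left 4°, forward 2.1 m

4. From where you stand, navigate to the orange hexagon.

turn right 141°, forward 4.5 m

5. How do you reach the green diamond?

turn right 119°, forward 5.6 m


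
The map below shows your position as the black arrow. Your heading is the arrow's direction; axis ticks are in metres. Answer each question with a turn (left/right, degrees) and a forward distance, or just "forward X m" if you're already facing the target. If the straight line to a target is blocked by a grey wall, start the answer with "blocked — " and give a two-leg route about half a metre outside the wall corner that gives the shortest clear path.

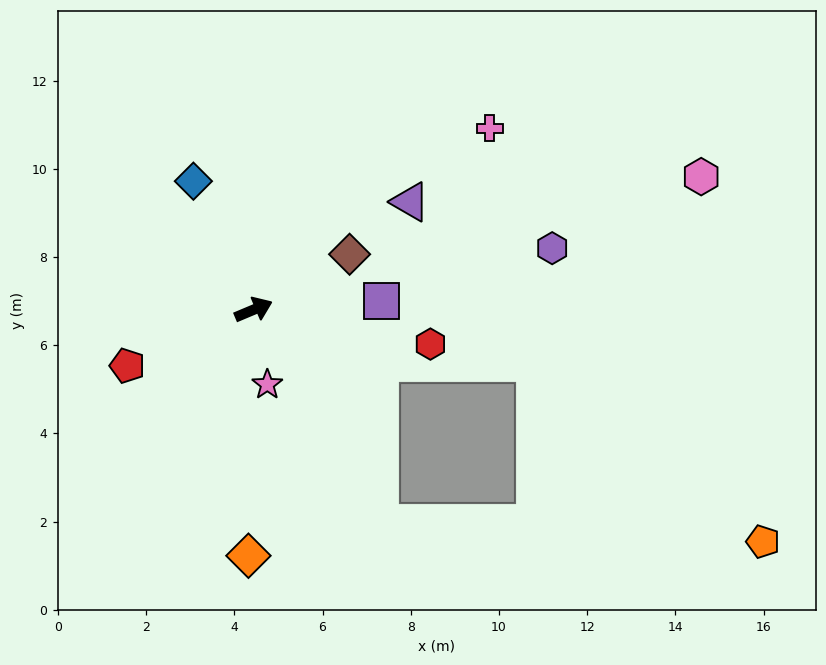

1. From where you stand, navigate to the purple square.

turn right 19°, forward 2.9 m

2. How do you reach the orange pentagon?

blocked — turn right 82°, forward 5.6 m, then turn left 56°, forward 8.7 m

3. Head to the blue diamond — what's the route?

turn left 92°, forward 3.2 m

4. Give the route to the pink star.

turn right 102°, forward 1.7 m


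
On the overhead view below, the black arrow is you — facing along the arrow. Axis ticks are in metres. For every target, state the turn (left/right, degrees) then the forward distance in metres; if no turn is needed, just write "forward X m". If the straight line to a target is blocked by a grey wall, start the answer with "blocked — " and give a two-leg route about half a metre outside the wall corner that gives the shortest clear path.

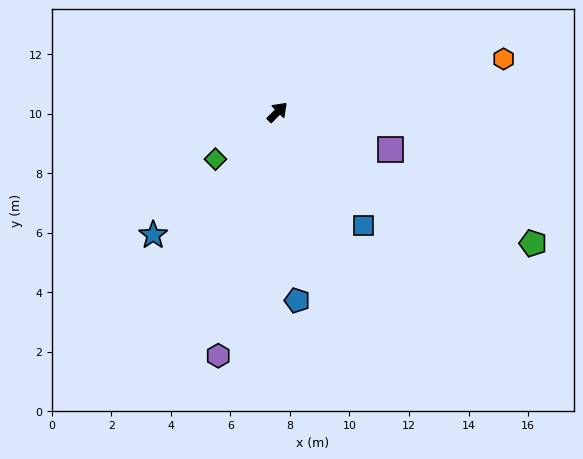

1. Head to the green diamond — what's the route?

turn left 172°, forward 2.6 m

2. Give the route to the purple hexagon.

turn right 149°, forward 8.4 m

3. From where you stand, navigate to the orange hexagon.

turn right 32°, forward 7.8 m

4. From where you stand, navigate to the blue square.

turn right 98°, forward 4.8 m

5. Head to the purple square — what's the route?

turn right 64°, forward 4.0 m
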